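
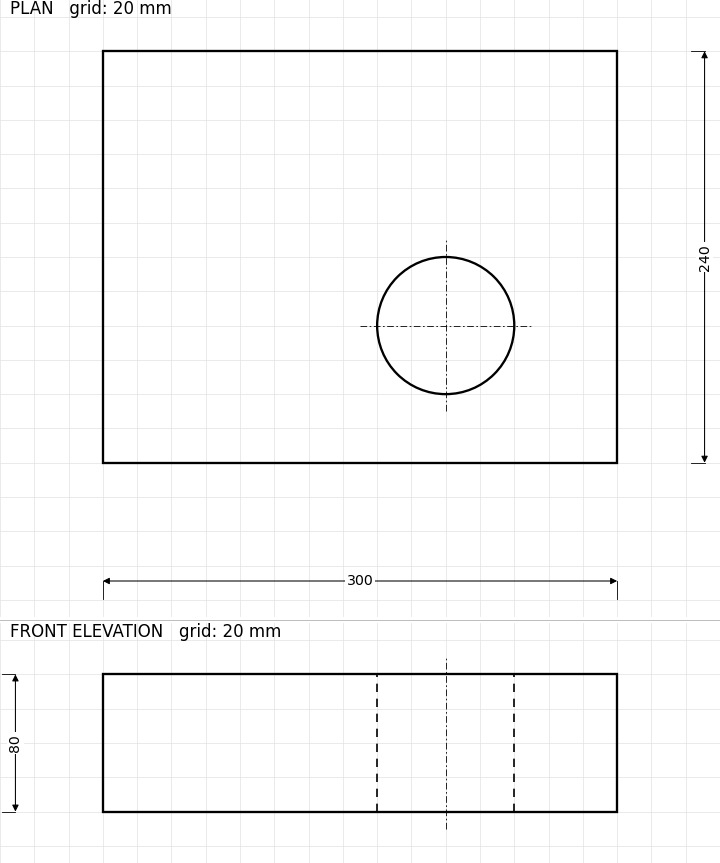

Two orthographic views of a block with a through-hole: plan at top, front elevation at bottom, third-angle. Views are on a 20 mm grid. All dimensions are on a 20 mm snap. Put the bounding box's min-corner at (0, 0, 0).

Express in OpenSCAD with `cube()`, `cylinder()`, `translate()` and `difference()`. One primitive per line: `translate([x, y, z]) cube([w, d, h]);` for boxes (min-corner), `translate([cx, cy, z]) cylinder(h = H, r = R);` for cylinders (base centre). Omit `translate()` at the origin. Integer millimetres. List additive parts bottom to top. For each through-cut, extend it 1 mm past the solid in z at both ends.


difference() {
  cube([300, 240, 80]);
  translate([200, 80, -1]) cylinder(h = 82, r = 40);
}


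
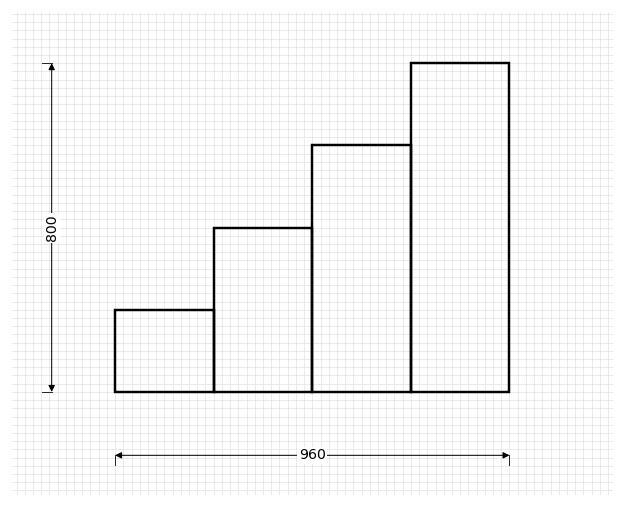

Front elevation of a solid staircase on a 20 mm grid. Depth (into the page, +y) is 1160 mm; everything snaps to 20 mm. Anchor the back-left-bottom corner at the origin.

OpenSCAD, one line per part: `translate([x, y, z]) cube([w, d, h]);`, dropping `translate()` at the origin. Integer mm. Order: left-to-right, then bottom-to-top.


cube([240, 1160, 200]);
translate([240, 0, 0]) cube([240, 1160, 400]);
translate([480, 0, 0]) cube([240, 1160, 600]);
translate([720, 0, 0]) cube([240, 1160, 800]);


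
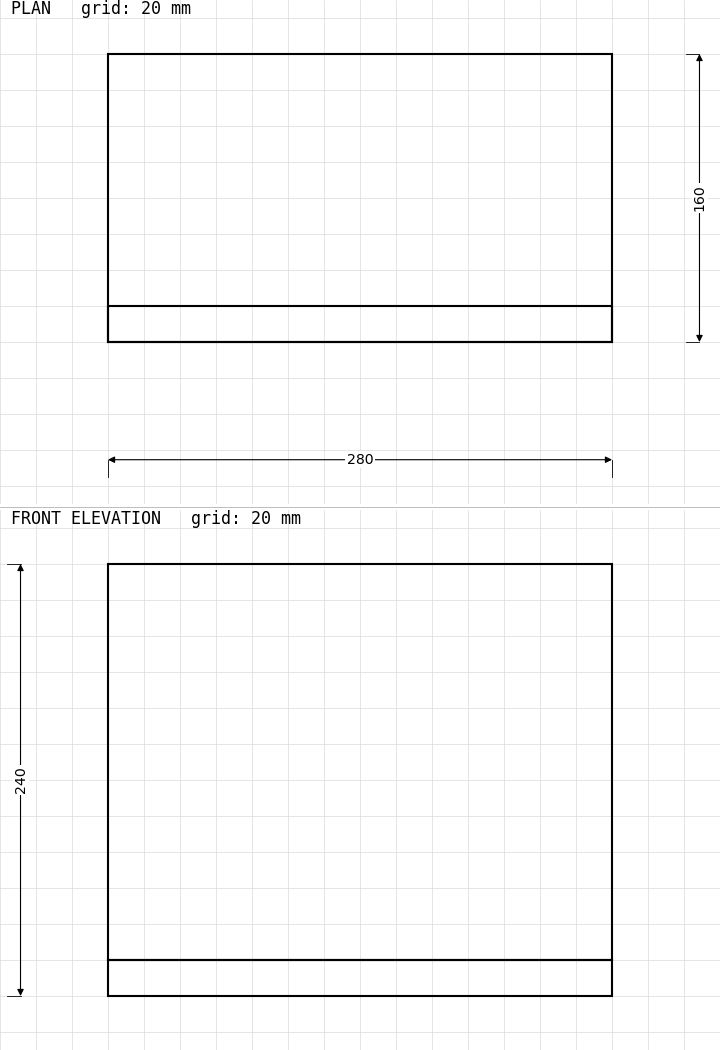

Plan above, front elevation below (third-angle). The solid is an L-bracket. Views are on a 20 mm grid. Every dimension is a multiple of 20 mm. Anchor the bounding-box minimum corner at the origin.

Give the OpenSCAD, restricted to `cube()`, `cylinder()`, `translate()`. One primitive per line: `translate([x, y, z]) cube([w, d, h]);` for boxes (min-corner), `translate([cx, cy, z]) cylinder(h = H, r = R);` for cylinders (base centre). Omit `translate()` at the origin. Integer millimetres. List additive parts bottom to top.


cube([280, 160, 20]);
translate([0, 0, 20]) cube([280, 20, 220]);


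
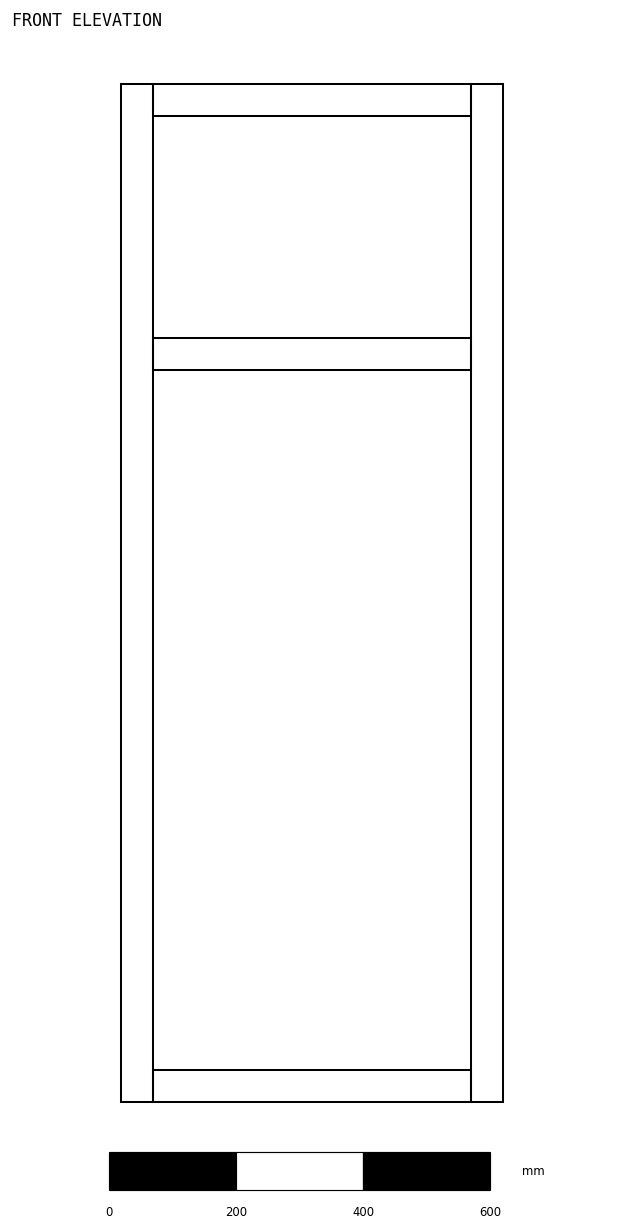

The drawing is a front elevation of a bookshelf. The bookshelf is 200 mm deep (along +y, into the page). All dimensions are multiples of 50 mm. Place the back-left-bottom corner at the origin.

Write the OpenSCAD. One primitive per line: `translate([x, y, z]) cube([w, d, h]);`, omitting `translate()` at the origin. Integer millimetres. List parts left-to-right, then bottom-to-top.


cube([50, 200, 1600]);
translate([50, 0, 0]) cube([500, 200, 50]);
translate([50, 0, 1150]) cube([500, 200, 50]);
translate([50, 0, 1550]) cube([500, 200, 50]);
translate([550, 0, 0]) cube([50, 200, 1600]);


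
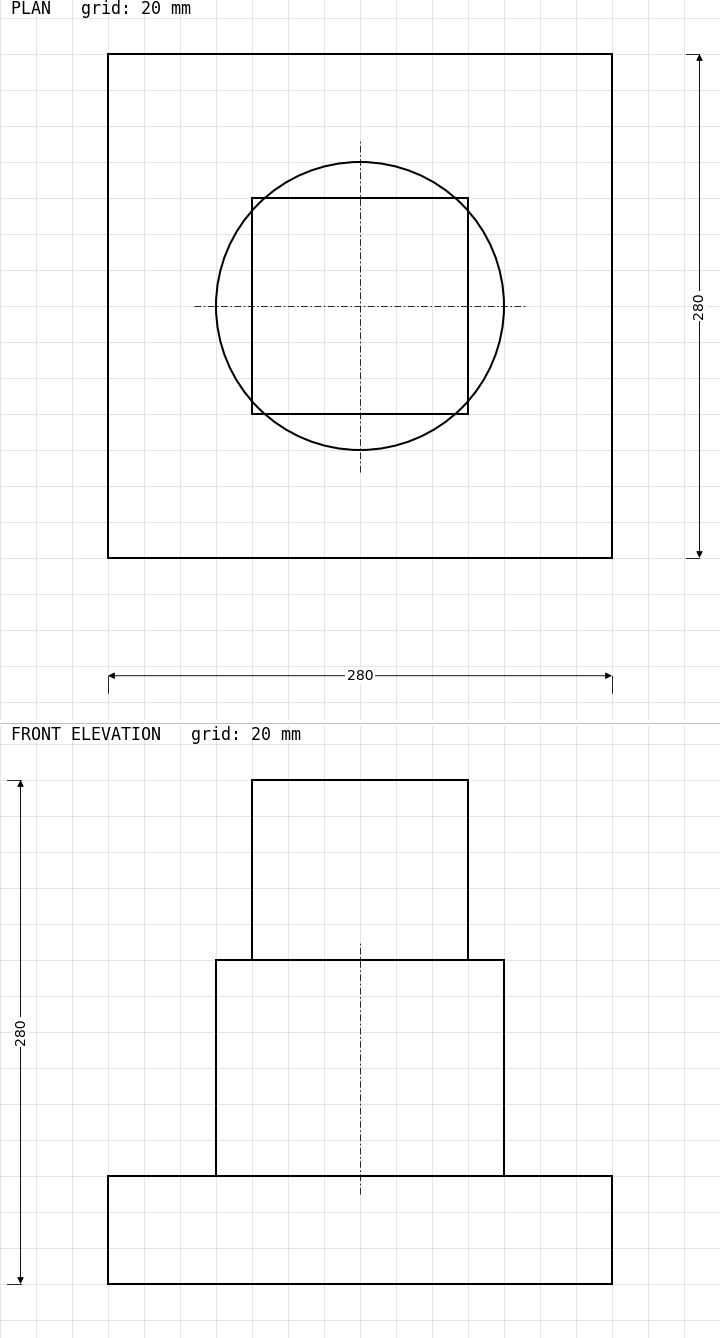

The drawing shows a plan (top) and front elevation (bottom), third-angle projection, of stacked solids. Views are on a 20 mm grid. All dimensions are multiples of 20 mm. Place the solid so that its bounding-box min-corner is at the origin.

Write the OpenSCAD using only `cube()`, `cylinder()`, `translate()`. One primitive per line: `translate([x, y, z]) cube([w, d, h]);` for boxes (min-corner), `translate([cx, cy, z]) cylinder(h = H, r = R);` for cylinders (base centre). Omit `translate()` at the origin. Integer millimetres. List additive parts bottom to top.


cube([280, 280, 60]);
translate([140, 140, 60]) cylinder(h = 120, r = 80);
translate([80, 80, 180]) cube([120, 120, 100]);


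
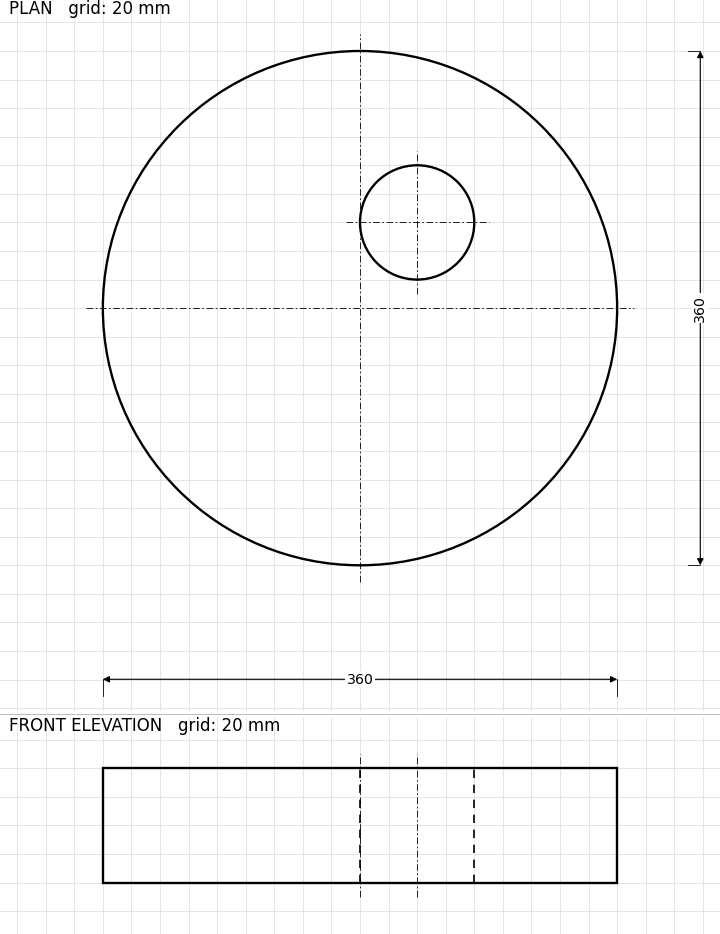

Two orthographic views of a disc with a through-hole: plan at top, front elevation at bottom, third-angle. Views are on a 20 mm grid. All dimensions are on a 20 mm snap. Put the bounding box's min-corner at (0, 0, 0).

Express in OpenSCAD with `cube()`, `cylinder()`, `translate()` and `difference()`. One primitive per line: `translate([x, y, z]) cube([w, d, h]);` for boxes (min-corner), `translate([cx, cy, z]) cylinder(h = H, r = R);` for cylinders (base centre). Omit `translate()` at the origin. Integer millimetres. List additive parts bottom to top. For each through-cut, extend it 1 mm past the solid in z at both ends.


difference() {
  translate([180, 180, 0]) cylinder(h = 80, r = 180);
  translate([220, 240, -1]) cylinder(h = 82, r = 40);
}


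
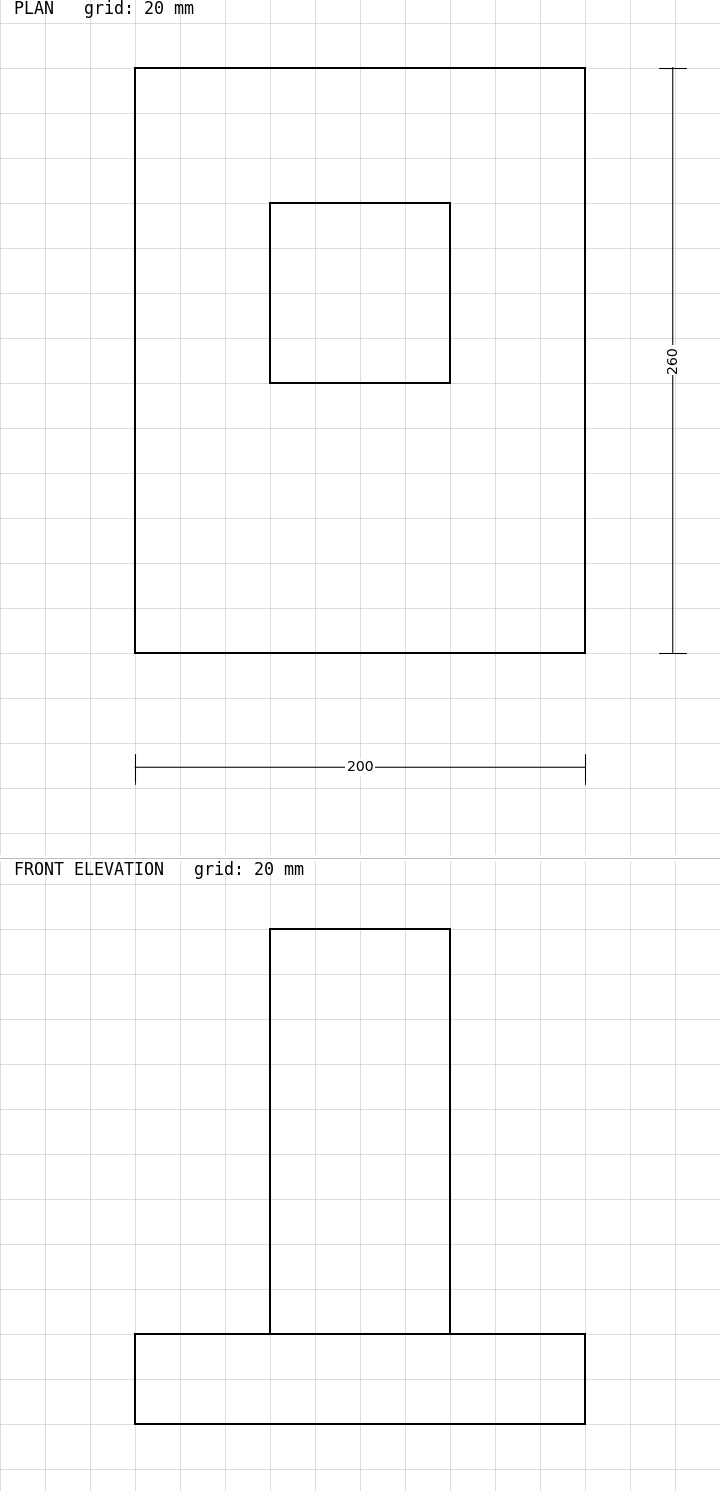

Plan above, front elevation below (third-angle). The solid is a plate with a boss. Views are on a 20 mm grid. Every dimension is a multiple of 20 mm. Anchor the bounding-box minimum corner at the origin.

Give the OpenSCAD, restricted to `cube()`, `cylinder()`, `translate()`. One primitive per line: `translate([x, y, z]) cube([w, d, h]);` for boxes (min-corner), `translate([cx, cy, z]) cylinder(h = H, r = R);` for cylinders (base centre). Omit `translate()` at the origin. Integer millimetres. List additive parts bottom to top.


cube([200, 260, 40]);
translate([60, 120, 40]) cube([80, 80, 180]);


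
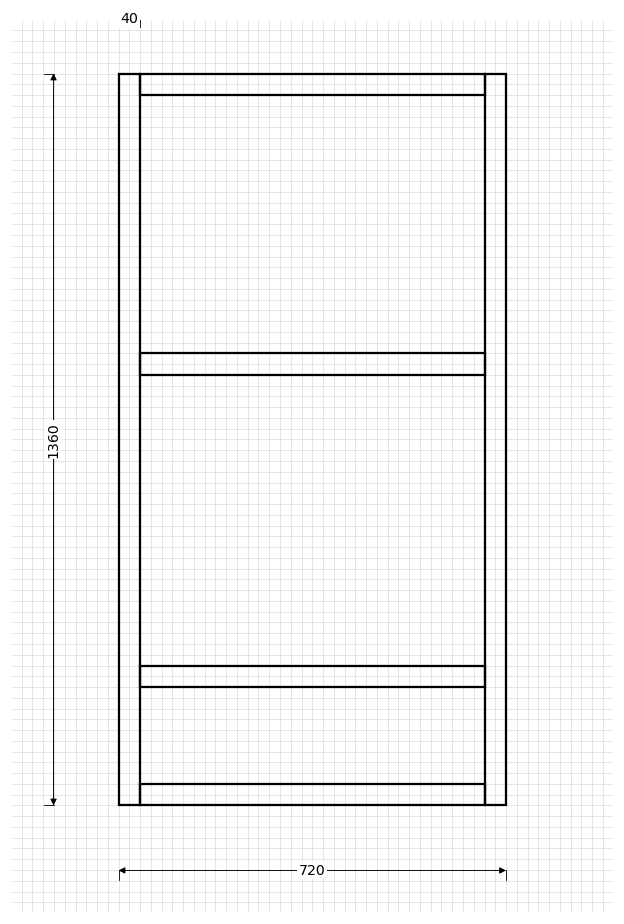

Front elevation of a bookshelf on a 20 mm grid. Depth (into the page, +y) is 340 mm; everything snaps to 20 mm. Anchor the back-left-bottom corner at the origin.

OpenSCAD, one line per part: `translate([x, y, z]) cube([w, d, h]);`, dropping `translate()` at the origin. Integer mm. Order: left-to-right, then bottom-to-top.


cube([40, 340, 1360]);
translate([40, 0, 0]) cube([640, 340, 40]);
translate([40, 0, 220]) cube([640, 340, 40]);
translate([40, 0, 800]) cube([640, 340, 40]);
translate([40, 0, 1320]) cube([640, 340, 40]);
translate([680, 0, 0]) cube([40, 340, 1360]);


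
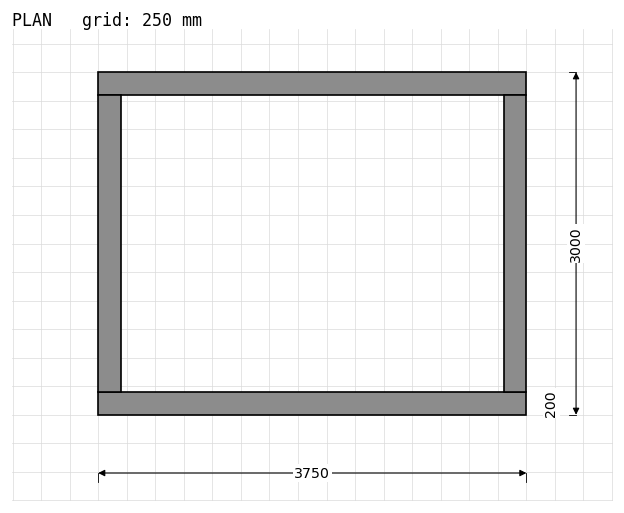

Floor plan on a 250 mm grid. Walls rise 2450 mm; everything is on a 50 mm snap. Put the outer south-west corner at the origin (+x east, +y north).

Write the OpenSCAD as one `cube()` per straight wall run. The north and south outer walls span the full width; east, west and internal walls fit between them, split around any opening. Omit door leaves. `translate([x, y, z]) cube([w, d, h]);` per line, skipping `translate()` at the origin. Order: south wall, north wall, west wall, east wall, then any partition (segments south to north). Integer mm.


cube([3750, 200, 2450]);
translate([0, 2800, 0]) cube([3750, 200, 2450]);
translate([0, 200, 0]) cube([200, 2600, 2450]);
translate([3550, 200, 0]) cube([200, 2600, 2450]);


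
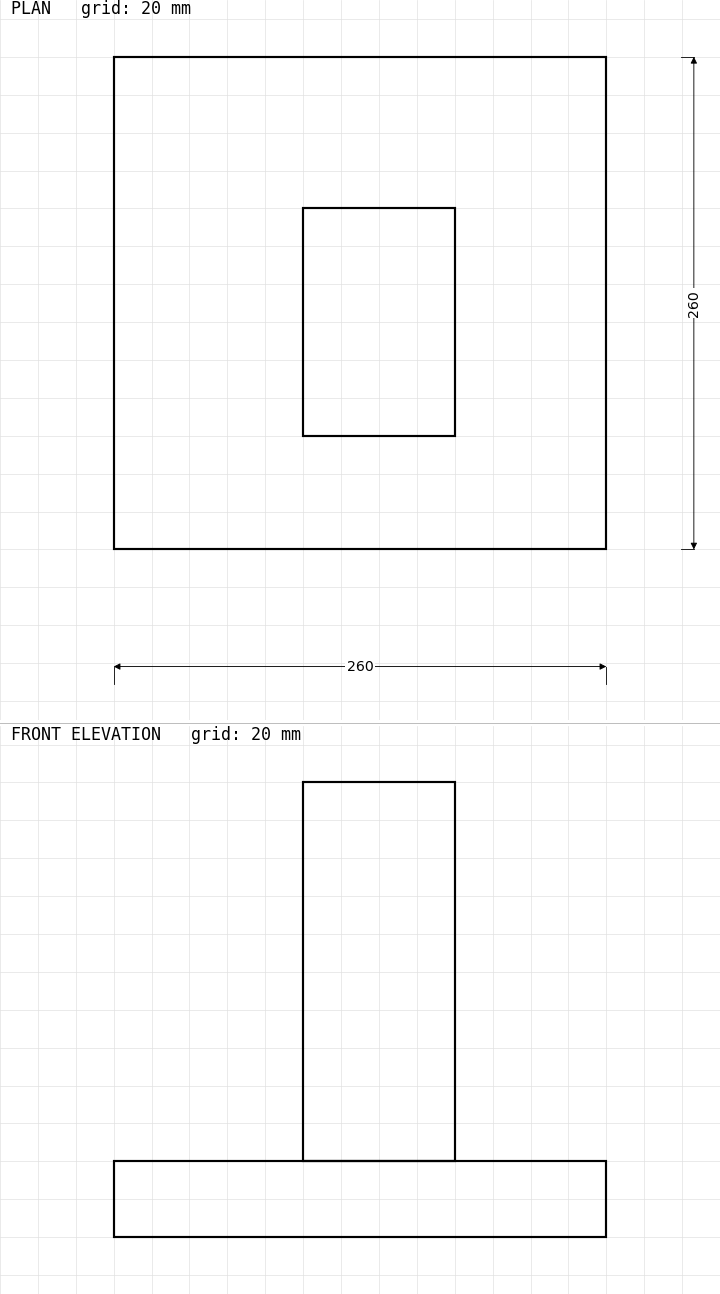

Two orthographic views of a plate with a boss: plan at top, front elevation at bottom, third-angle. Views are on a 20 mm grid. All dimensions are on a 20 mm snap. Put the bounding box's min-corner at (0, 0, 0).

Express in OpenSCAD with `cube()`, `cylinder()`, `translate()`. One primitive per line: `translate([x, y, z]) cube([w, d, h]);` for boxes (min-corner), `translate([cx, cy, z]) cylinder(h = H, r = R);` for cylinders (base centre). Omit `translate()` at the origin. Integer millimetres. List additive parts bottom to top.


cube([260, 260, 40]);
translate([100, 60, 40]) cube([80, 120, 200]);


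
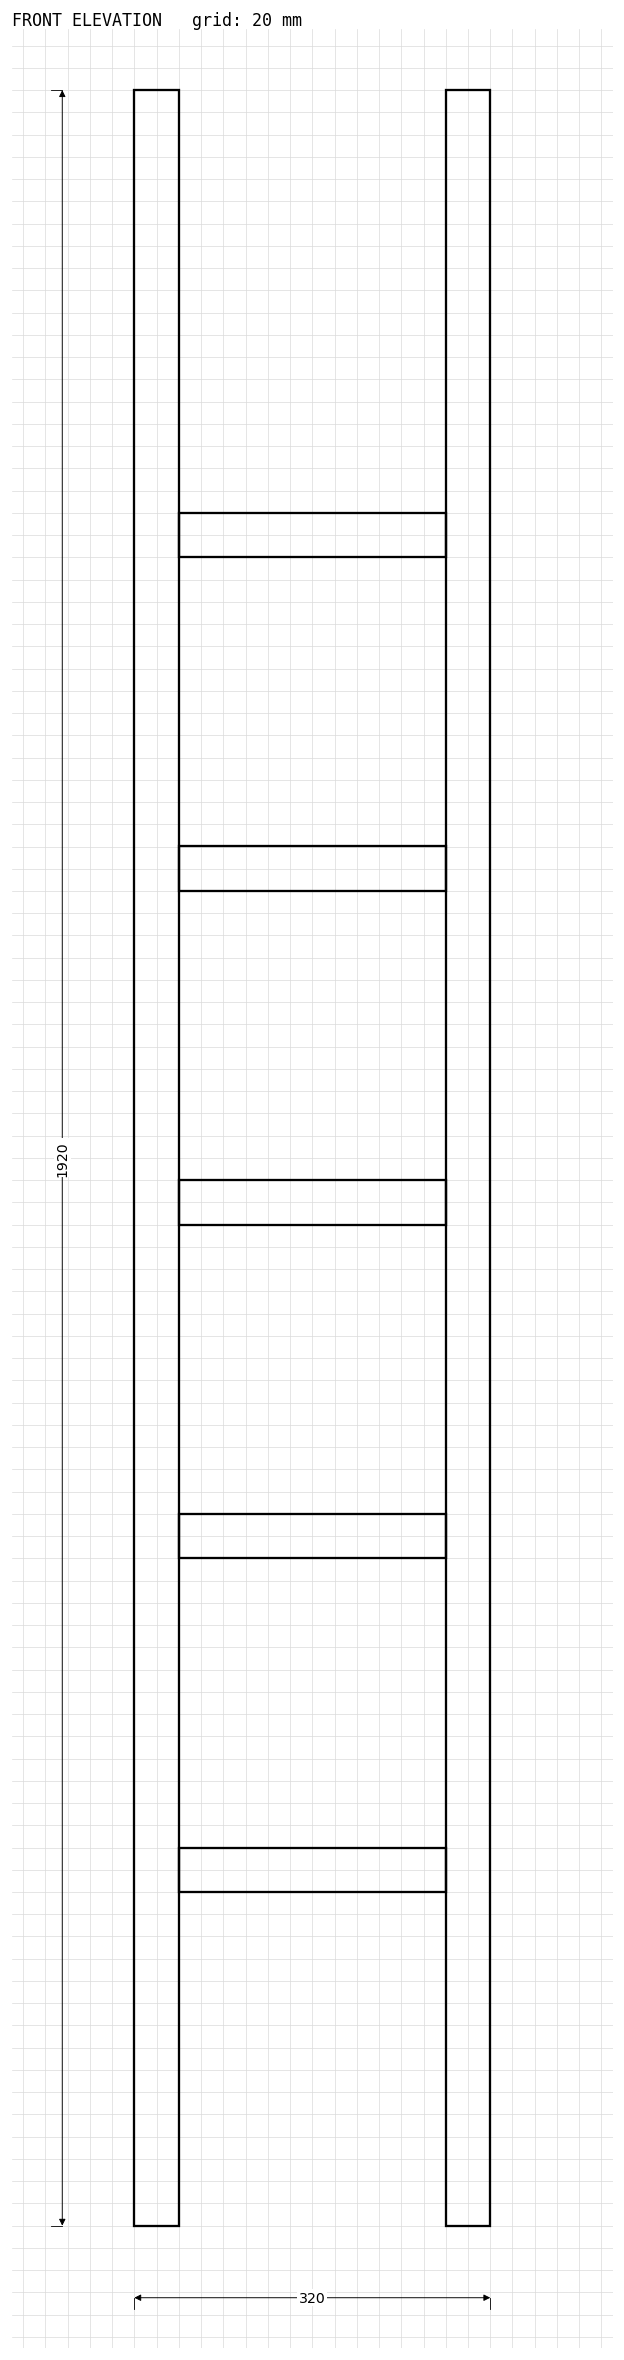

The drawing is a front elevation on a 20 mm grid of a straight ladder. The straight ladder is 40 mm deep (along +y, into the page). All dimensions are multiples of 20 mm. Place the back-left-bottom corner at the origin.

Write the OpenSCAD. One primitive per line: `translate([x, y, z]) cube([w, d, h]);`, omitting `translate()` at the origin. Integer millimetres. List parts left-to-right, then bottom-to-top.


cube([40, 40, 1920]);
translate([40, 0, 300]) cube([240, 40, 40]);
translate([40, 0, 600]) cube([240, 40, 40]);
translate([40, 0, 900]) cube([240, 40, 40]);
translate([40, 0, 1200]) cube([240, 40, 40]);
translate([40, 0, 1500]) cube([240, 40, 40]);
translate([280, 0, 0]) cube([40, 40, 1920]);


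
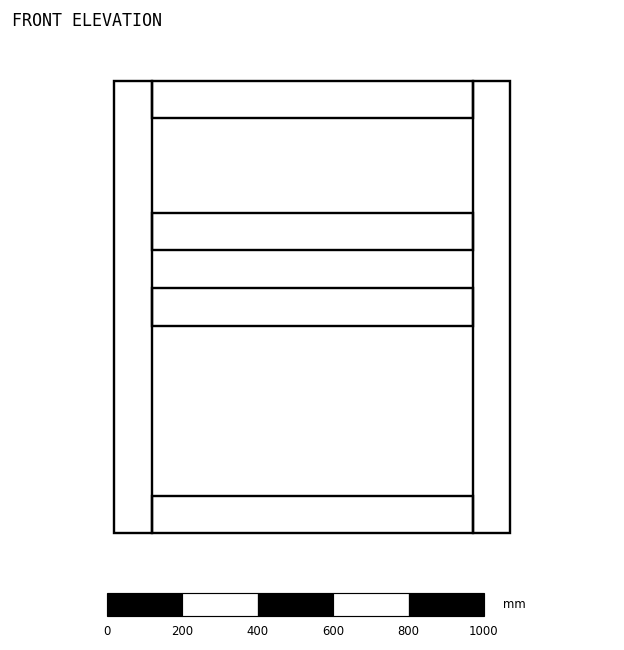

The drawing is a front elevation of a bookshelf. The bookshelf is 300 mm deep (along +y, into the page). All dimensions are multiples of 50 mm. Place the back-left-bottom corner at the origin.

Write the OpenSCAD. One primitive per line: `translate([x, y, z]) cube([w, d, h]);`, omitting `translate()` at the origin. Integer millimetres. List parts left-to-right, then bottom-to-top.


cube([100, 300, 1200]);
translate([100, 0, 0]) cube([850, 300, 100]);
translate([100, 0, 550]) cube([850, 300, 100]);
translate([100, 0, 750]) cube([850, 300, 100]);
translate([100, 0, 1100]) cube([850, 300, 100]);
translate([950, 0, 0]) cube([100, 300, 1200]);


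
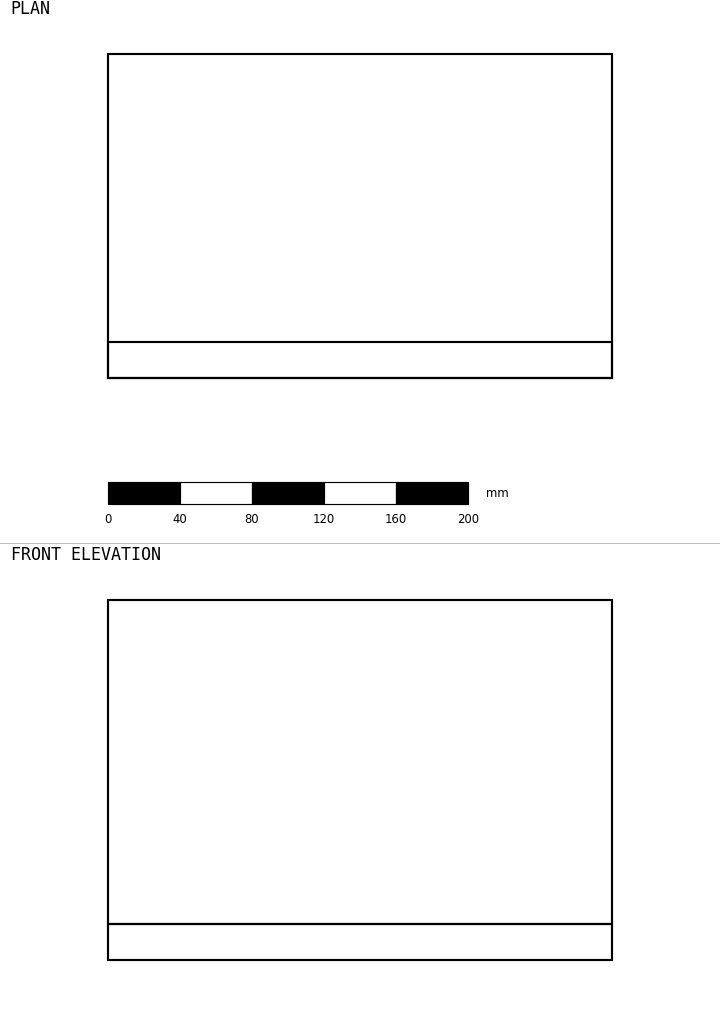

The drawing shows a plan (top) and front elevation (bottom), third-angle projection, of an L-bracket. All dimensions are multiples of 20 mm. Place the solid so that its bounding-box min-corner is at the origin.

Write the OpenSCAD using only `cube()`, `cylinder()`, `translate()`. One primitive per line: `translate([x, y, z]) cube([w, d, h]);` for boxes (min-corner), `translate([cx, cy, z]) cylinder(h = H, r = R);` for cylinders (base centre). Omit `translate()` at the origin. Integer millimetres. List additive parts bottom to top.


cube([280, 180, 20]);
translate([0, 0, 20]) cube([280, 20, 180]);


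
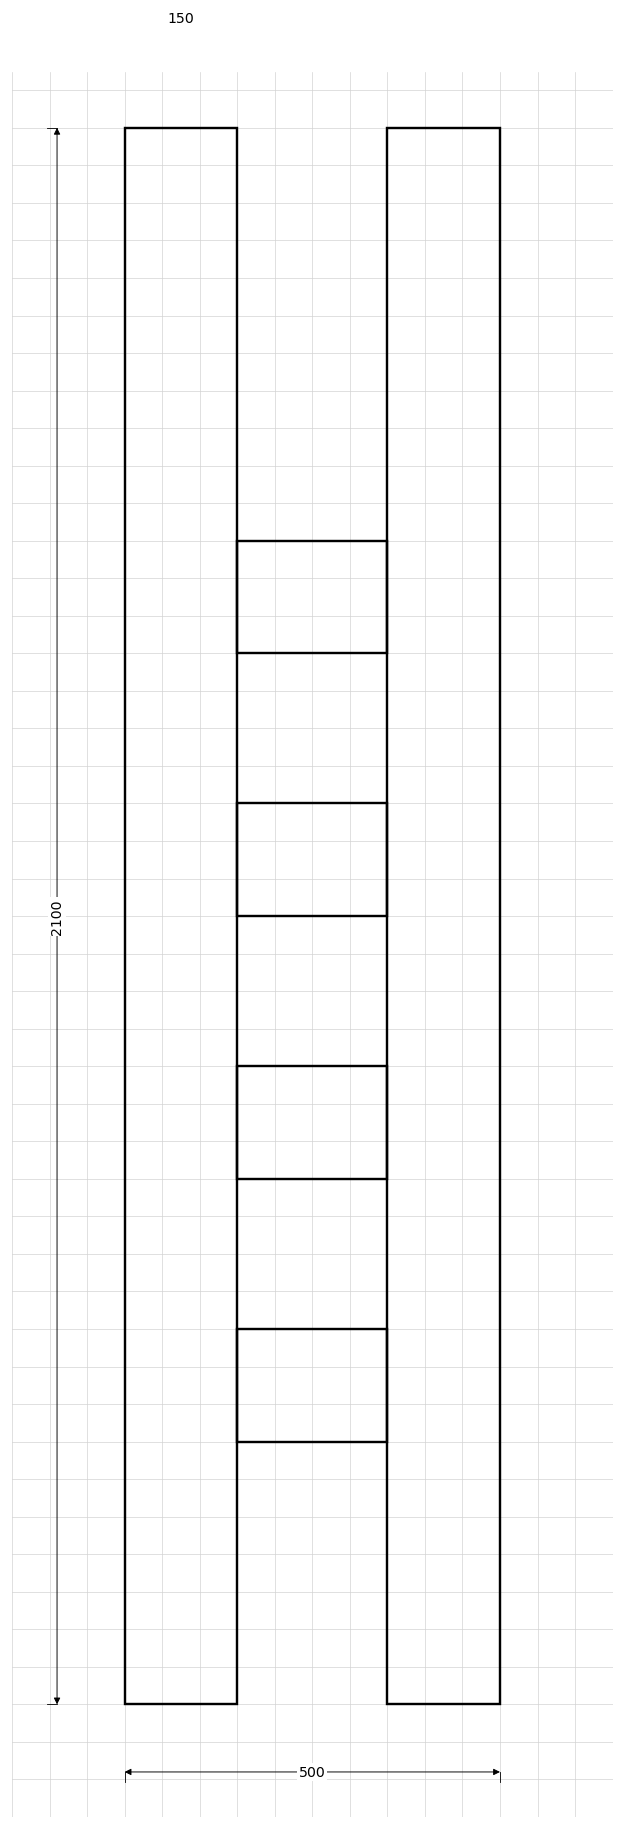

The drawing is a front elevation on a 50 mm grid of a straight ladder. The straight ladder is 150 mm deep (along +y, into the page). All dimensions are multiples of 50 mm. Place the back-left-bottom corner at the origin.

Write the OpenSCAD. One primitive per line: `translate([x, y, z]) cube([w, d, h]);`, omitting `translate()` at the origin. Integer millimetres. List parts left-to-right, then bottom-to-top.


cube([150, 150, 2100]);
translate([150, 0, 350]) cube([200, 150, 150]);
translate([150, 0, 700]) cube([200, 150, 150]);
translate([150, 0, 1050]) cube([200, 150, 150]);
translate([150, 0, 1400]) cube([200, 150, 150]);
translate([350, 0, 0]) cube([150, 150, 2100]);


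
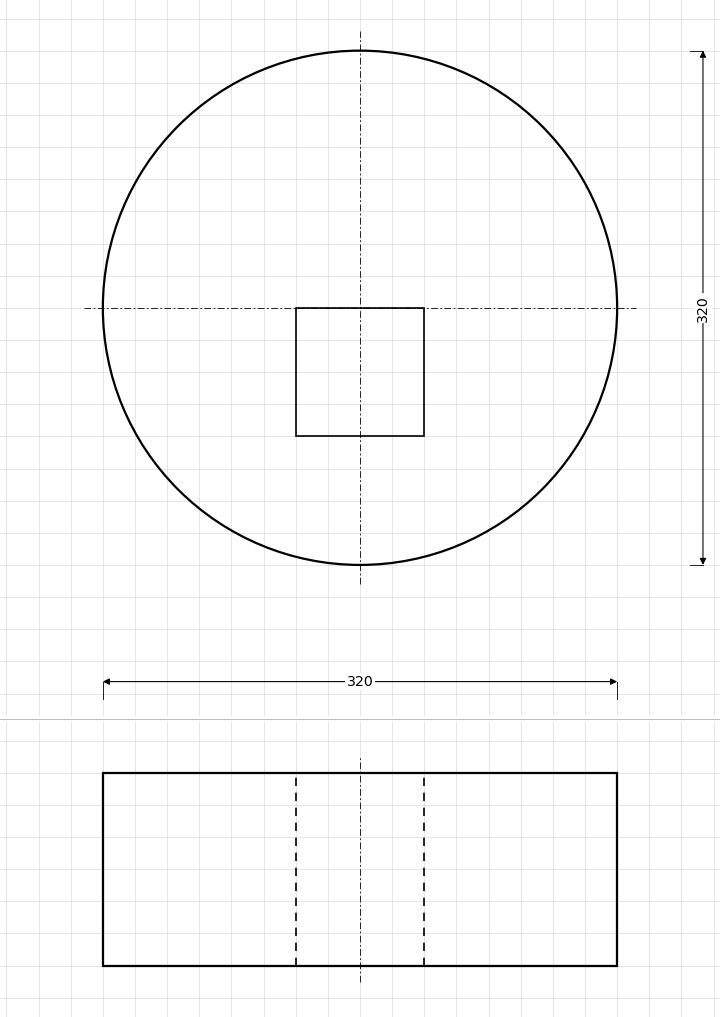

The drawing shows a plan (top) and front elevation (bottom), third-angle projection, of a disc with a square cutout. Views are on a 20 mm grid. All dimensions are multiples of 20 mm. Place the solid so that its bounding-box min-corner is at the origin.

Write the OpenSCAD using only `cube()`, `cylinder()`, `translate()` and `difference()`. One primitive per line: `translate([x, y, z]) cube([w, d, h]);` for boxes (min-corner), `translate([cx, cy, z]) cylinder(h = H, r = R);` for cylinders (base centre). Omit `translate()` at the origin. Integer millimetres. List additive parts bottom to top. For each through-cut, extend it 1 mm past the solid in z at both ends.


difference() {
  translate([160, 160, 0]) cylinder(h = 120, r = 160);
  translate([120, 80, -1]) cube([80, 80, 122]);
}


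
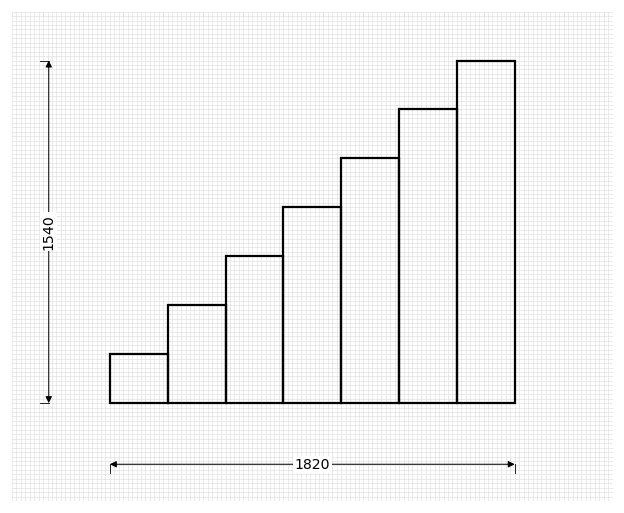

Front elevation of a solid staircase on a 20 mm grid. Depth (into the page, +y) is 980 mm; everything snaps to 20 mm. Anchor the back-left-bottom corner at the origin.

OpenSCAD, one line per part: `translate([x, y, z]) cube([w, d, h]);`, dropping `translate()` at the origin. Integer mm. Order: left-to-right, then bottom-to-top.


cube([260, 980, 220]);
translate([260, 0, 0]) cube([260, 980, 440]);
translate([520, 0, 0]) cube([260, 980, 660]);
translate([780, 0, 0]) cube([260, 980, 880]);
translate([1040, 0, 0]) cube([260, 980, 1100]);
translate([1300, 0, 0]) cube([260, 980, 1320]);
translate([1560, 0, 0]) cube([260, 980, 1540]);


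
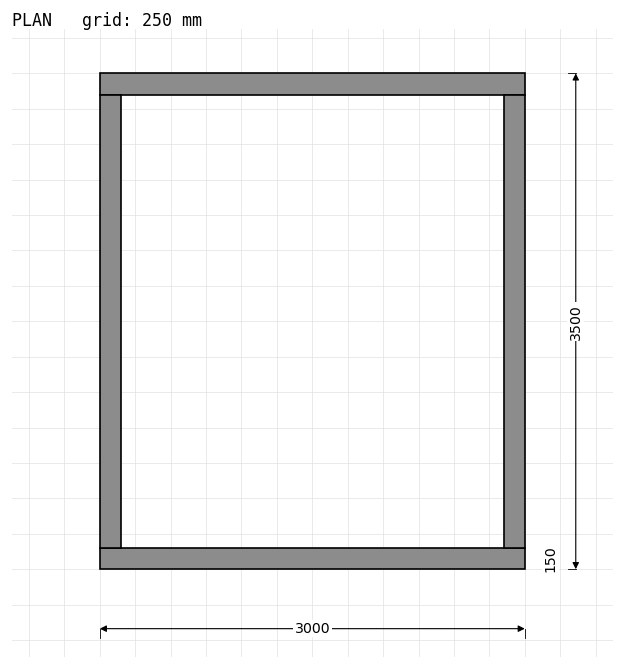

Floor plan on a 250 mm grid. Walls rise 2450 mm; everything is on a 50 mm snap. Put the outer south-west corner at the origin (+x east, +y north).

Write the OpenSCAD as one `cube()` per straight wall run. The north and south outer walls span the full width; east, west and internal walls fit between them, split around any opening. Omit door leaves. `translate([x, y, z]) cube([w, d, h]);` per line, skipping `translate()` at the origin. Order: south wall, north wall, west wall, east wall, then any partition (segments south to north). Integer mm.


cube([3000, 150, 2450]);
translate([0, 3350, 0]) cube([3000, 150, 2450]);
translate([0, 150, 0]) cube([150, 3200, 2450]);
translate([2850, 150, 0]) cube([150, 3200, 2450]);


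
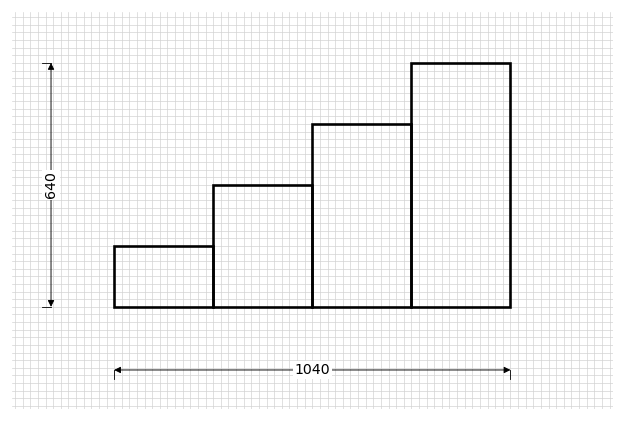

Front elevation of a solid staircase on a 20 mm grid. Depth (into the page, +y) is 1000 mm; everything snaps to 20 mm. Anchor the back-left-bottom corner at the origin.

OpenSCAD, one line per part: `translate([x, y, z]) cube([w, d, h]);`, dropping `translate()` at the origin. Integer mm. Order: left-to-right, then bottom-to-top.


cube([260, 1000, 160]);
translate([260, 0, 0]) cube([260, 1000, 320]);
translate([520, 0, 0]) cube([260, 1000, 480]);
translate([780, 0, 0]) cube([260, 1000, 640]);


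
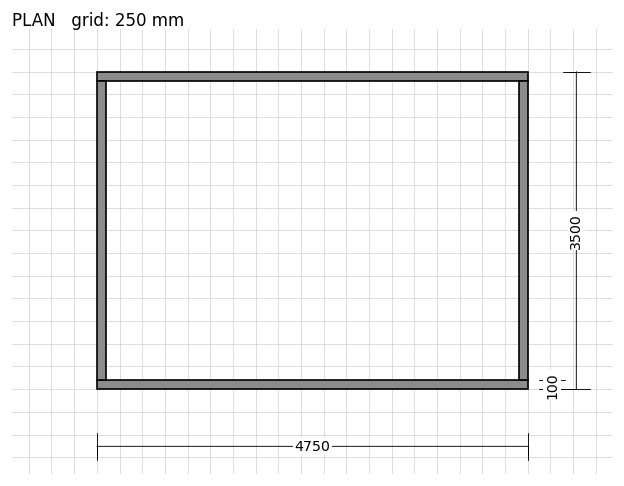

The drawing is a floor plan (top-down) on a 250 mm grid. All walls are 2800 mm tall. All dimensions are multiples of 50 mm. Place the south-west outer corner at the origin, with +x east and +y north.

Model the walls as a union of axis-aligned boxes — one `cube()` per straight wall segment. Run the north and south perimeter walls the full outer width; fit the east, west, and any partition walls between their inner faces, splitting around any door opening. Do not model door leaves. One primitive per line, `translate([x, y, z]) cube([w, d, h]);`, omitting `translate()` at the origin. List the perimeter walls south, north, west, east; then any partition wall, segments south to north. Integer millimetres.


cube([4750, 100, 2800]);
translate([0, 3400, 0]) cube([4750, 100, 2800]);
translate([0, 100, 0]) cube([100, 3300, 2800]);
translate([4650, 100, 0]) cube([100, 3300, 2800]);


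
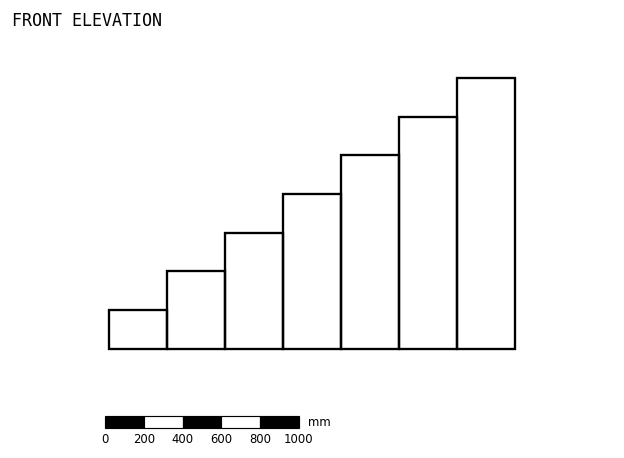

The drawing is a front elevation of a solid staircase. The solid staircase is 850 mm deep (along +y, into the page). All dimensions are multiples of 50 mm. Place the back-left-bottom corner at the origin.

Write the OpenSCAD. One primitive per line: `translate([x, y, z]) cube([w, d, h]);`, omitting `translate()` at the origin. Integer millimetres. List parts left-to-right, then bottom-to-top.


cube([300, 850, 200]);
translate([300, 0, 0]) cube([300, 850, 400]);
translate([600, 0, 0]) cube([300, 850, 600]);
translate([900, 0, 0]) cube([300, 850, 800]);
translate([1200, 0, 0]) cube([300, 850, 1000]);
translate([1500, 0, 0]) cube([300, 850, 1200]);
translate([1800, 0, 0]) cube([300, 850, 1400]);


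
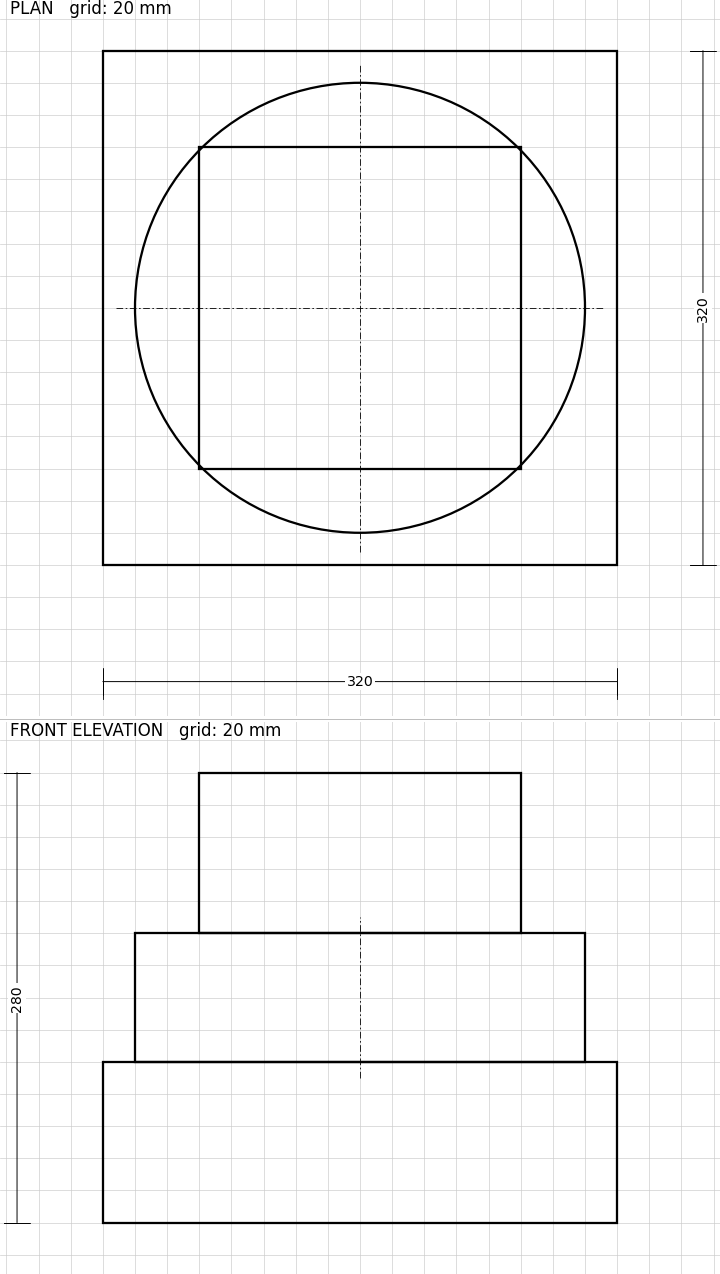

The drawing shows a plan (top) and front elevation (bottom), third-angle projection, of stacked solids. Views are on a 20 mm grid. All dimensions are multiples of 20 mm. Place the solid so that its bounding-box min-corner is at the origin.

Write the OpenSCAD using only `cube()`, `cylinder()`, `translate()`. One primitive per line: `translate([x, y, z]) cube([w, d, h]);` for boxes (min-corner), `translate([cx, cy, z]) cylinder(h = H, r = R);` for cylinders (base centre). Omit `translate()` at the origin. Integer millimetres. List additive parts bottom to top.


cube([320, 320, 100]);
translate([160, 160, 100]) cylinder(h = 80, r = 140);
translate([60, 60, 180]) cube([200, 200, 100]);


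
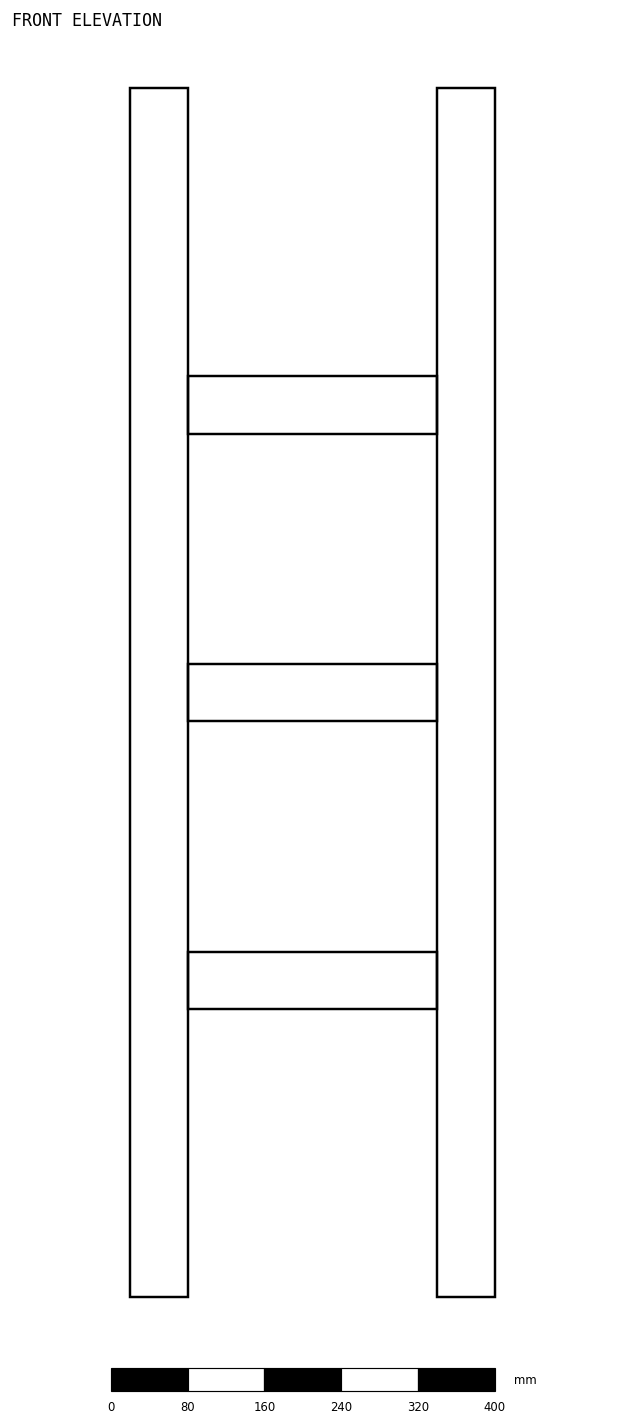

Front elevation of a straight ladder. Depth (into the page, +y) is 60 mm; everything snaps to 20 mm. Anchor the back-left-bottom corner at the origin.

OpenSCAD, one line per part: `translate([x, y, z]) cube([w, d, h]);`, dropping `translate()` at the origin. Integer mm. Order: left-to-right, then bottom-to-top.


cube([60, 60, 1260]);
translate([60, 0, 300]) cube([260, 60, 60]);
translate([60, 0, 600]) cube([260, 60, 60]);
translate([60, 0, 900]) cube([260, 60, 60]);
translate([320, 0, 0]) cube([60, 60, 1260]);


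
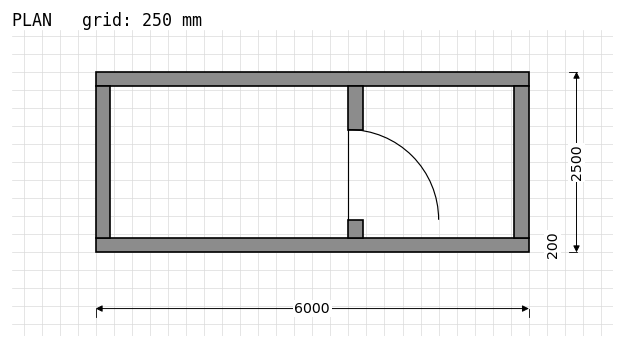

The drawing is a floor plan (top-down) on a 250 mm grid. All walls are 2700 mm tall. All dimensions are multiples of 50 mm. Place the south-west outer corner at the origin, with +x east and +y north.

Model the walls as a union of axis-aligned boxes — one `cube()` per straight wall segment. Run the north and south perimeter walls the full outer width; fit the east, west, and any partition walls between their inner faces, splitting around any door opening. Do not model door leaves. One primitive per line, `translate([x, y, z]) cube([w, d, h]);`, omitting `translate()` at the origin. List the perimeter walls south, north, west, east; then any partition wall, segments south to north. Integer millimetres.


cube([6000, 200, 2700]);
translate([0, 2300, 0]) cube([6000, 200, 2700]);
translate([0, 200, 0]) cube([200, 2100, 2700]);
translate([5800, 200, 0]) cube([200, 2100, 2700]);
translate([3500, 200, 0]) cube([200, 250, 2700]);
translate([3500, 1700, 0]) cube([200, 600, 2700]);


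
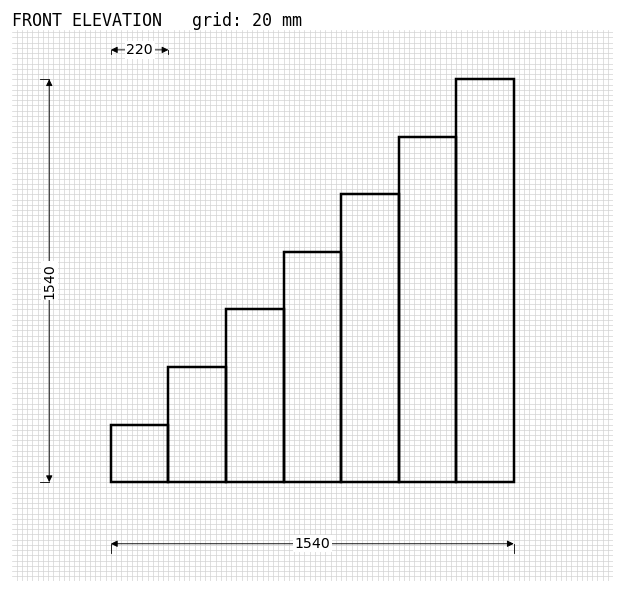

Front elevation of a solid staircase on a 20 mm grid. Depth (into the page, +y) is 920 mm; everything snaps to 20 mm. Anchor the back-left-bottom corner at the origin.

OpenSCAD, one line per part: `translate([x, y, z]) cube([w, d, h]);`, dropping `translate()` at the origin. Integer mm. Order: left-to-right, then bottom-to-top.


cube([220, 920, 220]);
translate([220, 0, 0]) cube([220, 920, 440]);
translate([440, 0, 0]) cube([220, 920, 660]);
translate([660, 0, 0]) cube([220, 920, 880]);
translate([880, 0, 0]) cube([220, 920, 1100]);
translate([1100, 0, 0]) cube([220, 920, 1320]);
translate([1320, 0, 0]) cube([220, 920, 1540]);


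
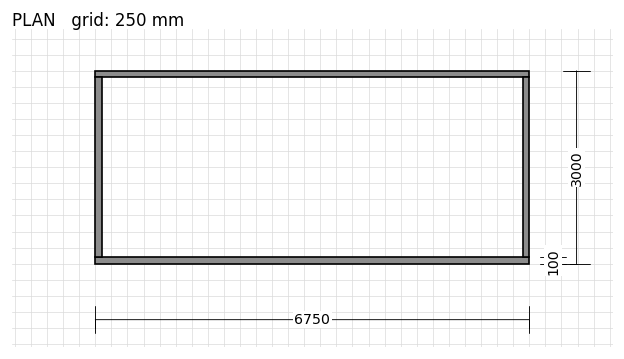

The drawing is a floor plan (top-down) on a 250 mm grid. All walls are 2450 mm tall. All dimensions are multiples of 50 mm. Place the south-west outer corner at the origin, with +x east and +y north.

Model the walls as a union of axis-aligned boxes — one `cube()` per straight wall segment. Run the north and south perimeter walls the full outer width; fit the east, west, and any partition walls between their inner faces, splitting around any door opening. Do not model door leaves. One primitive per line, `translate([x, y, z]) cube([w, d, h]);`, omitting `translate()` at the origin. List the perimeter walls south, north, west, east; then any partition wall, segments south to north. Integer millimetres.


cube([6750, 100, 2450]);
translate([0, 2900, 0]) cube([6750, 100, 2450]);
translate([0, 100, 0]) cube([100, 2800, 2450]);
translate([6650, 100, 0]) cube([100, 2800, 2450]);


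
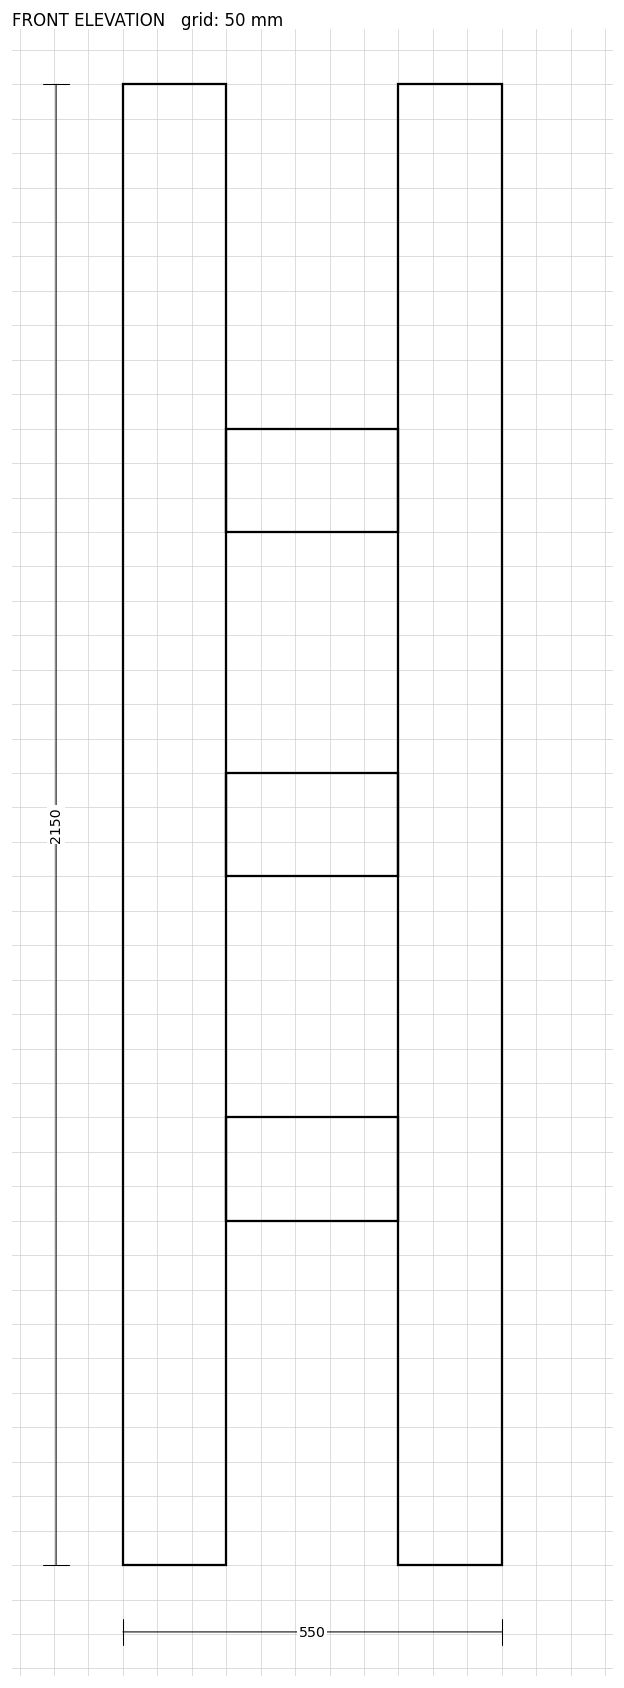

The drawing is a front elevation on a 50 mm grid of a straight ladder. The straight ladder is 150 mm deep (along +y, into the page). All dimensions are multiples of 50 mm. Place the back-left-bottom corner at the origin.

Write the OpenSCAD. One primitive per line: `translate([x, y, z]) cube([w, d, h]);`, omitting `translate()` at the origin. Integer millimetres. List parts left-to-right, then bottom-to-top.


cube([150, 150, 2150]);
translate([150, 0, 500]) cube([250, 150, 150]);
translate([150, 0, 1000]) cube([250, 150, 150]);
translate([150, 0, 1500]) cube([250, 150, 150]);
translate([400, 0, 0]) cube([150, 150, 2150]);


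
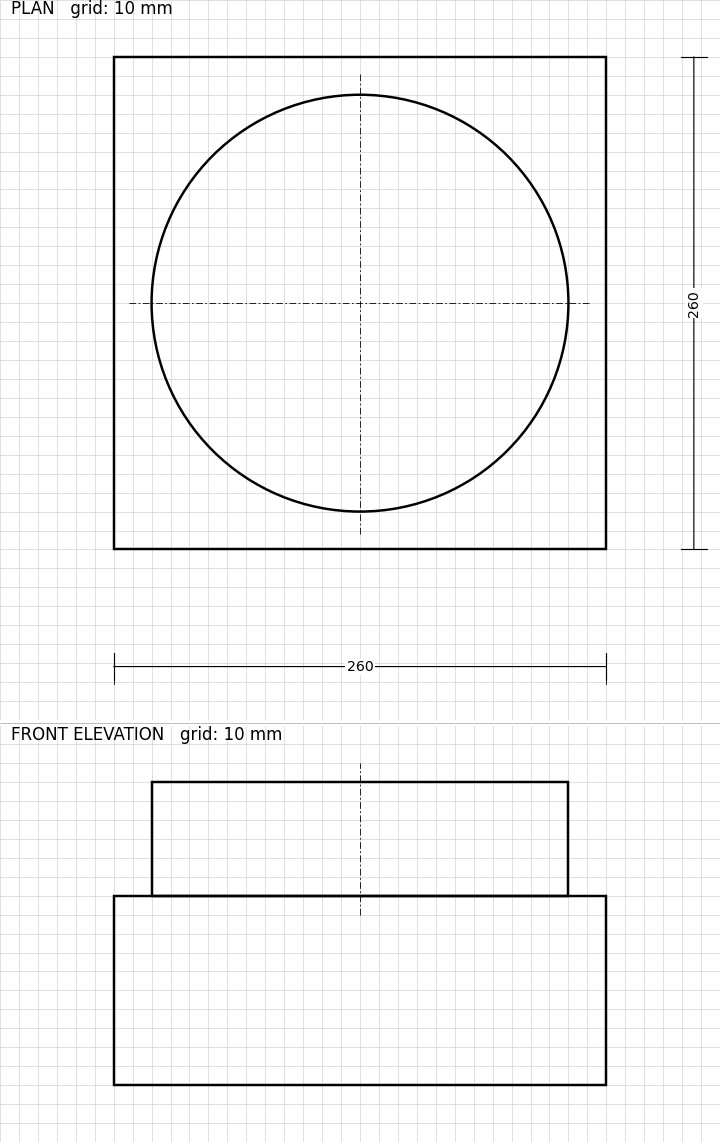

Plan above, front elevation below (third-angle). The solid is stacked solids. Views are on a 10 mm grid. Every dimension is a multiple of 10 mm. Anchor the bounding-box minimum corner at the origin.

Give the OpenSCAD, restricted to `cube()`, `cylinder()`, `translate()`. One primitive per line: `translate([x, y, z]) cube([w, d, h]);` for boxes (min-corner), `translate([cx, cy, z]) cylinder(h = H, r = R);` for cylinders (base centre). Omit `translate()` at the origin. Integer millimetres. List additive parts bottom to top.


cube([260, 260, 100]);
translate([130, 130, 100]) cylinder(h = 60, r = 110);


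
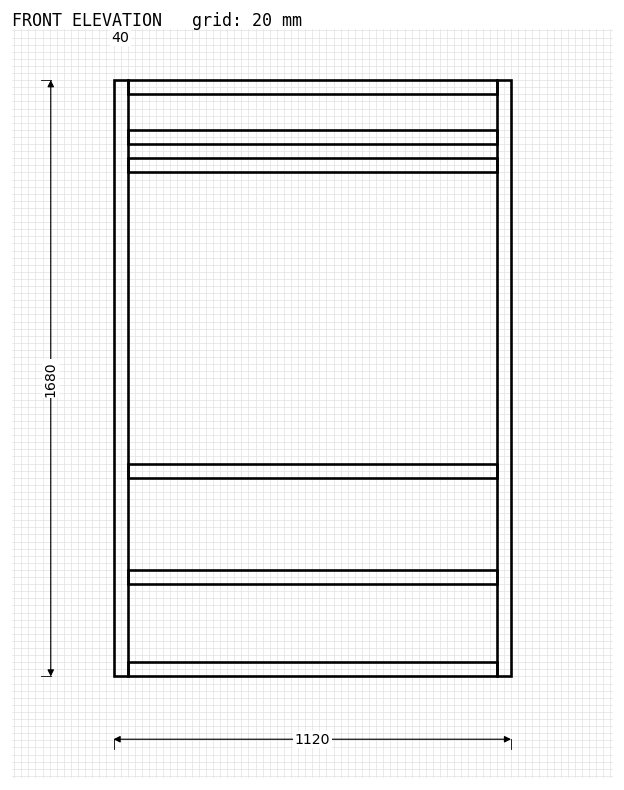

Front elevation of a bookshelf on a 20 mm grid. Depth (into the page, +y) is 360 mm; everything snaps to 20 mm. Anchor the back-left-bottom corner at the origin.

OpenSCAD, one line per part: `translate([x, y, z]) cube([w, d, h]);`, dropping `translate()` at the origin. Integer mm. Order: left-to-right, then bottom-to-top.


cube([40, 360, 1680]);
translate([40, 0, 0]) cube([1040, 360, 40]);
translate([40, 0, 260]) cube([1040, 360, 40]);
translate([40, 0, 560]) cube([1040, 360, 40]);
translate([40, 0, 1420]) cube([1040, 360, 40]);
translate([40, 0, 1500]) cube([1040, 360, 40]);
translate([40, 0, 1640]) cube([1040, 360, 40]);
translate([1080, 0, 0]) cube([40, 360, 1680]);


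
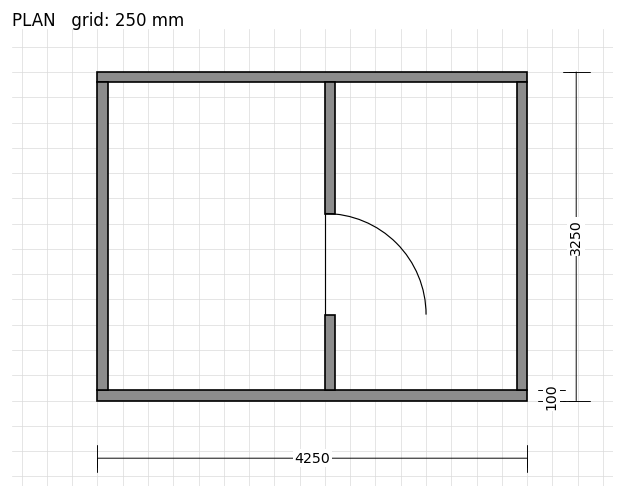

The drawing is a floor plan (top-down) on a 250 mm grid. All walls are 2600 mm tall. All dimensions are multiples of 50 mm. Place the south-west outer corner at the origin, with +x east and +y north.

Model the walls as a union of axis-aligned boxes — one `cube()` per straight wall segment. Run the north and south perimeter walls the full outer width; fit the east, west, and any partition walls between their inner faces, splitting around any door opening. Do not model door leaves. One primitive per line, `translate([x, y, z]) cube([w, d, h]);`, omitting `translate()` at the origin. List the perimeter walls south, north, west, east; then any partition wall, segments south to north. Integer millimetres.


cube([4250, 100, 2600]);
translate([0, 3150, 0]) cube([4250, 100, 2600]);
translate([0, 100, 0]) cube([100, 3050, 2600]);
translate([4150, 100, 0]) cube([100, 3050, 2600]);
translate([2250, 100, 0]) cube([100, 750, 2600]);
translate([2250, 1850, 0]) cube([100, 1300, 2600]);


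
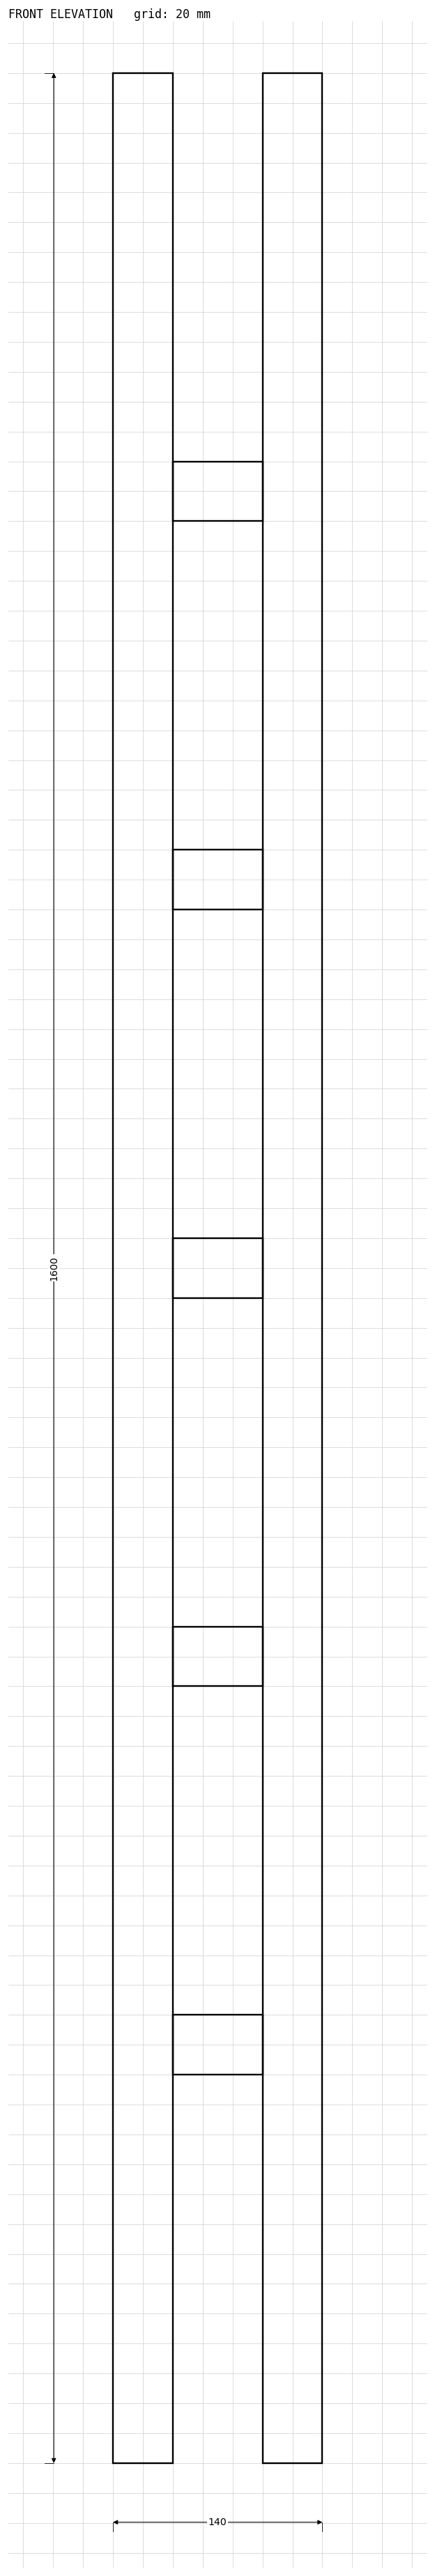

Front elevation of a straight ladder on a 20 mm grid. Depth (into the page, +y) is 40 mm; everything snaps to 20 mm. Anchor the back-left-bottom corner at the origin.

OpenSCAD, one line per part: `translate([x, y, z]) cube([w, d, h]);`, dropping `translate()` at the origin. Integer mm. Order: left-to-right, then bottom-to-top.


cube([40, 40, 1600]);
translate([40, 0, 260]) cube([60, 40, 40]);
translate([40, 0, 520]) cube([60, 40, 40]);
translate([40, 0, 780]) cube([60, 40, 40]);
translate([40, 0, 1040]) cube([60, 40, 40]);
translate([40, 0, 1300]) cube([60, 40, 40]);
translate([100, 0, 0]) cube([40, 40, 1600]);


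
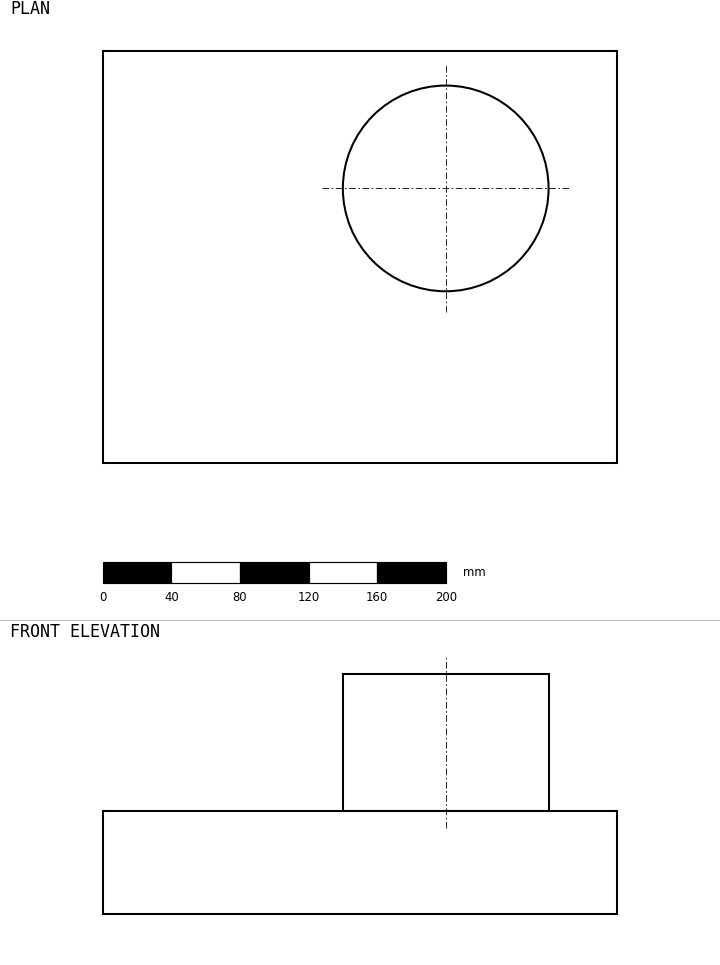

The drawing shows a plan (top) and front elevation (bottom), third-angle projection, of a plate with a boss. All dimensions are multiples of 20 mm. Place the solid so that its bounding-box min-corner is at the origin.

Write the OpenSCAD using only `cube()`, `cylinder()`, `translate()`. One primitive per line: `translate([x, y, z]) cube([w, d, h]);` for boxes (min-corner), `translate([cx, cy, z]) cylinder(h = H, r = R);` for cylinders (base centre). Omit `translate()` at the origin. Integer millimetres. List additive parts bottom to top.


cube([300, 240, 60]);
translate([200, 160, 60]) cylinder(h = 80, r = 60);


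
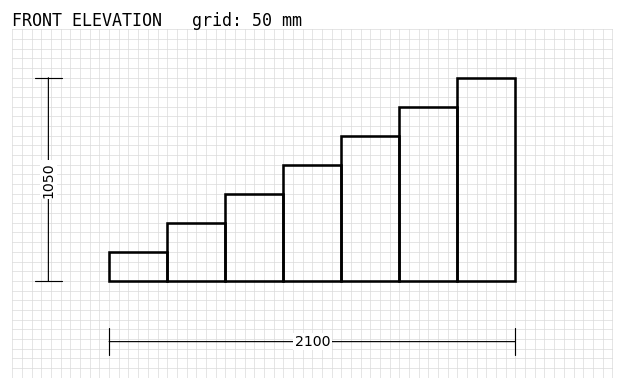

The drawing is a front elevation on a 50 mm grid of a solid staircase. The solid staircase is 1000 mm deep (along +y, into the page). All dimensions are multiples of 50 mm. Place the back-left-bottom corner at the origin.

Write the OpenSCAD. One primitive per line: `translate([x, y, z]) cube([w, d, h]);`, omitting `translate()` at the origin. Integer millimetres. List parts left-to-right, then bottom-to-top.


cube([300, 1000, 150]);
translate([300, 0, 0]) cube([300, 1000, 300]);
translate([600, 0, 0]) cube([300, 1000, 450]);
translate([900, 0, 0]) cube([300, 1000, 600]);
translate([1200, 0, 0]) cube([300, 1000, 750]);
translate([1500, 0, 0]) cube([300, 1000, 900]);
translate([1800, 0, 0]) cube([300, 1000, 1050]);


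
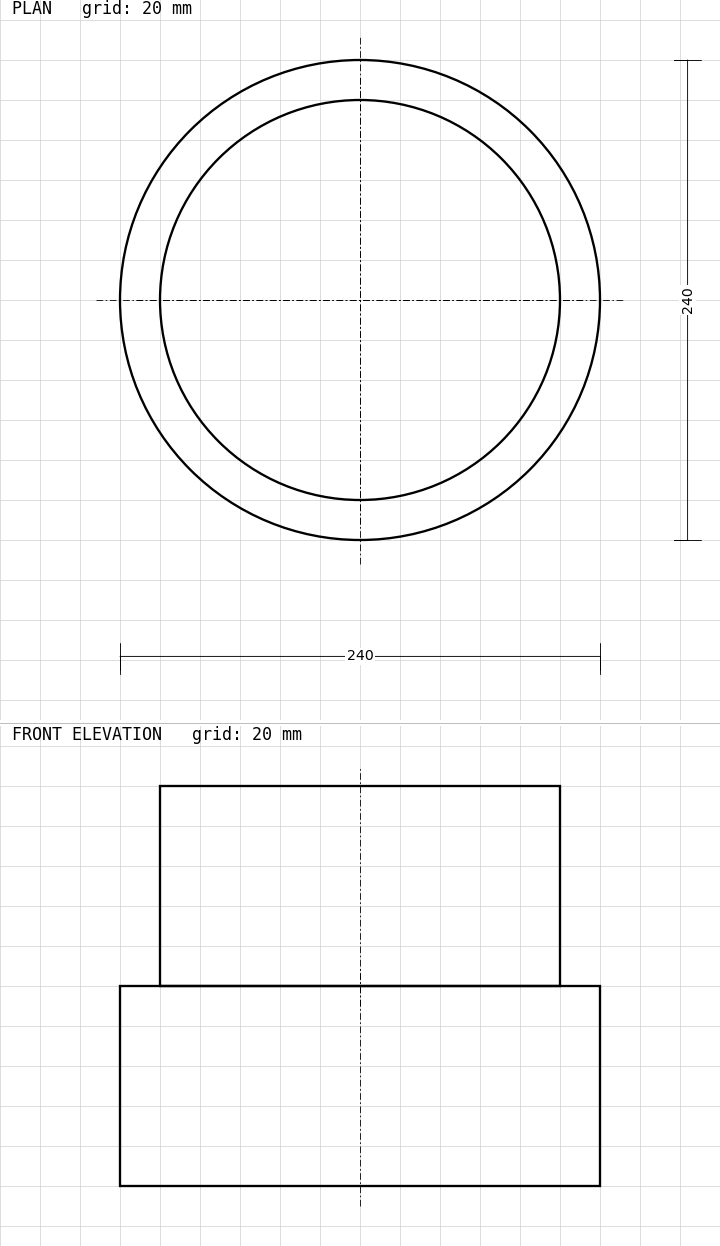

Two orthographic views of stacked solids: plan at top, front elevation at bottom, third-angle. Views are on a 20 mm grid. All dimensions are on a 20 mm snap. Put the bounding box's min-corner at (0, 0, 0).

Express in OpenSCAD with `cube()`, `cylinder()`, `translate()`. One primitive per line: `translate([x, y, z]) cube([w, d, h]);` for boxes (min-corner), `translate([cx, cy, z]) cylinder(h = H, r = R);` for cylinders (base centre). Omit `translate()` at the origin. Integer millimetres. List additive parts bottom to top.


translate([120, 120, 0]) cylinder(h = 100, r = 120);
translate([120, 120, 100]) cylinder(h = 100, r = 100);


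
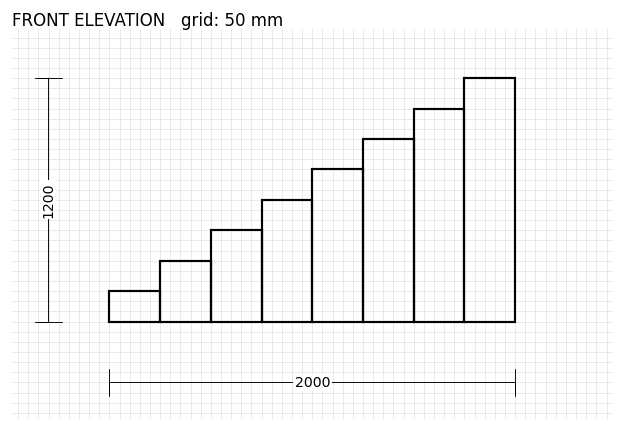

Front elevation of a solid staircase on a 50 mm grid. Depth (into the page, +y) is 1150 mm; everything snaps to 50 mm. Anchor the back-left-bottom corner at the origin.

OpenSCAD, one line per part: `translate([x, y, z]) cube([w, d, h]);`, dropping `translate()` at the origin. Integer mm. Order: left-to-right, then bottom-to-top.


cube([250, 1150, 150]);
translate([250, 0, 0]) cube([250, 1150, 300]);
translate([500, 0, 0]) cube([250, 1150, 450]);
translate([750, 0, 0]) cube([250, 1150, 600]);
translate([1000, 0, 0]) cube([250, 1150, 750]);
translate([1250, 0, 0]) cube([250, 1150, 900]);
translate([1500, 0, 0]) cube([250, 1150, 1050]);
translate([1750, 0, 0]) cube([250, 1150, 1200]);


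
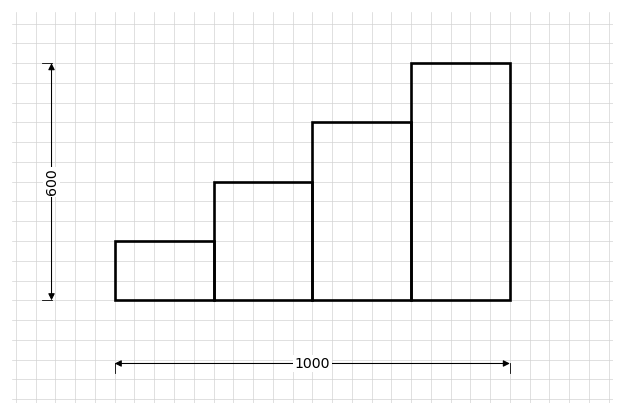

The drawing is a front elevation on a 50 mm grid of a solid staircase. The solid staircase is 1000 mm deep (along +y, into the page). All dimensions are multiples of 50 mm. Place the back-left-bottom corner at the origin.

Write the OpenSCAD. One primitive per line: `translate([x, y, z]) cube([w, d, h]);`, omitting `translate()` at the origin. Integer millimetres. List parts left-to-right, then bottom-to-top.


cube([250, 1000, 150]);
translate([250, 0, 0]) cube([250, 1000, 300]);
translate([500, 0, 0]) cube([250, 1000, 450]);
translate([750, 0, 0]) cube([250, 1000, 600]);


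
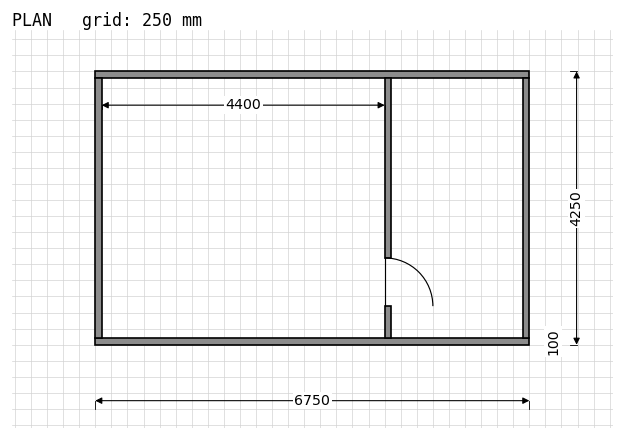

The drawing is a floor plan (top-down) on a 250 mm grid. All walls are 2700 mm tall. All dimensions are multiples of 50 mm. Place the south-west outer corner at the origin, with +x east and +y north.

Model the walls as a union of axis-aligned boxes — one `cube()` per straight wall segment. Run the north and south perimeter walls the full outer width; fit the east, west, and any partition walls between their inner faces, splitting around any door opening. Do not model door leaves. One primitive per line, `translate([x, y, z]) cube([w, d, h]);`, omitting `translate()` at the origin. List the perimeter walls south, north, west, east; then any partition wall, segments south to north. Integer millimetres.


cube([6750, 100, 2700]);
translate([0, 4150, 0]) cube([6750, 100, 2700]);
translate([0, 100, 0]) cube([100, 4050, 2700]);
translate([6650, 100, 0]) cube([100, 4050, 2700]);
translate([4500, 100, 0]) cube([100, 500, 2700]);
translate([4500, 1350, 0]) cube([100, 2800, 2700]);
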